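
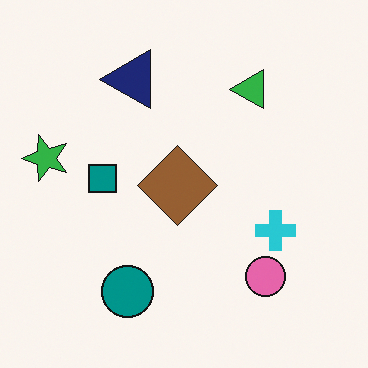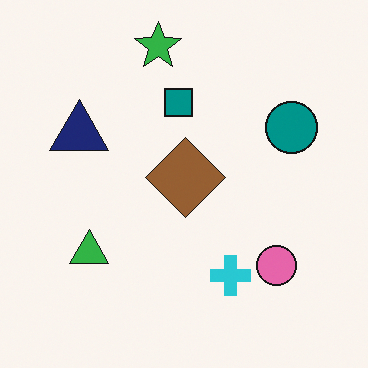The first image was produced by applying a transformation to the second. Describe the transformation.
The image was transposed (reflected across the top-left ↔ bottom-right diagonal).

Shapes have swapped their row and column positions — what was in the top-right is now in the bottom-left — a diagonal reflection.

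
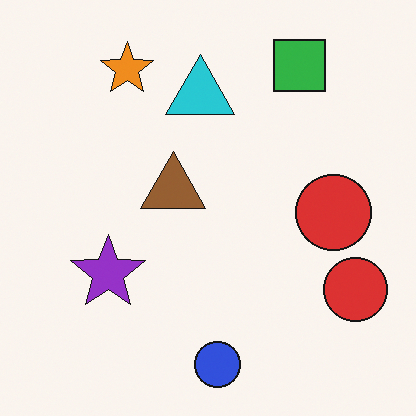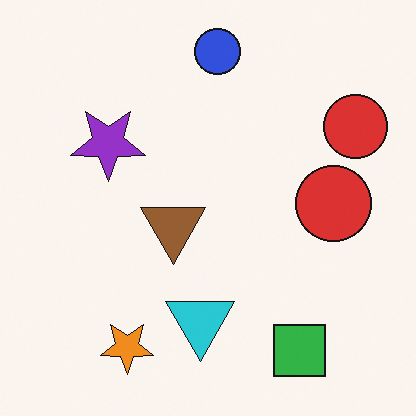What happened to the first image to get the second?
The image was flipped vertically (top ↔ bottom).

The blue circle is in the bottom of the first image and the top of the second — shapes on opposite sides of the horizontal midline have swapped in a mirror flip.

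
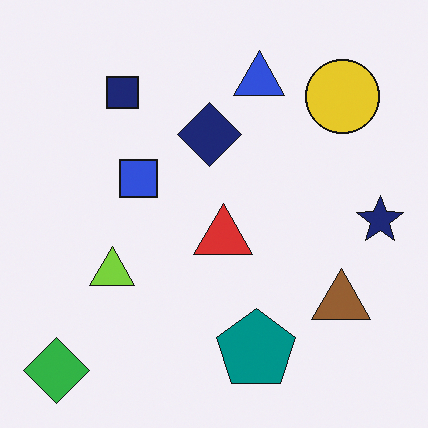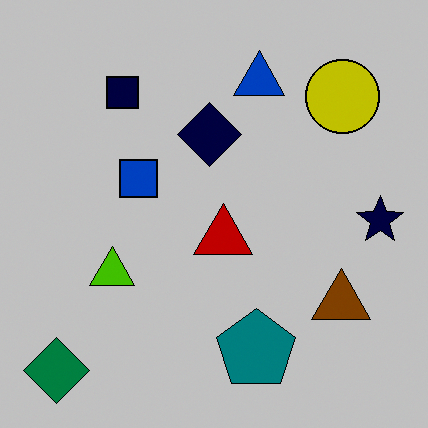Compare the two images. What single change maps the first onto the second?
This is the original image aggressively posterized.

Each flat color has snapped to a coarser quantized level — most visibly, the near-white background has dropped to a flat grey.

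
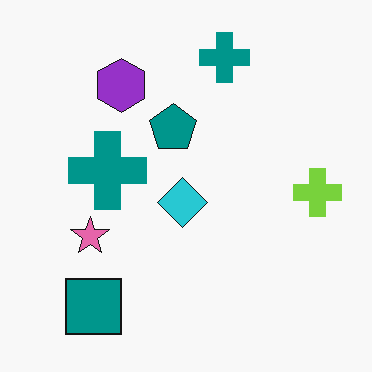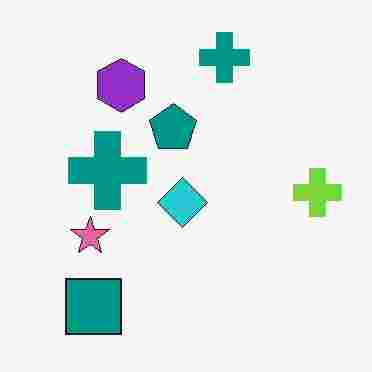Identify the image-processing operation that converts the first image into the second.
The second image is the first degraded with heavy JPEG compression.

Blocky 8×8 compression artifacts appear around shape edges and the flat background shows ringing — characteristic JPEG degradation.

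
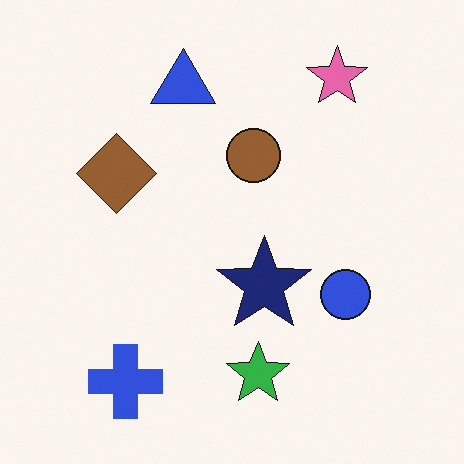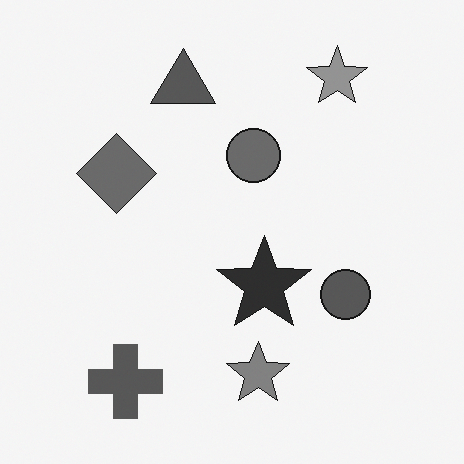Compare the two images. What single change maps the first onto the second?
This is the original image converted to grayscale.

All color is removed — every shape is now a shade of grey.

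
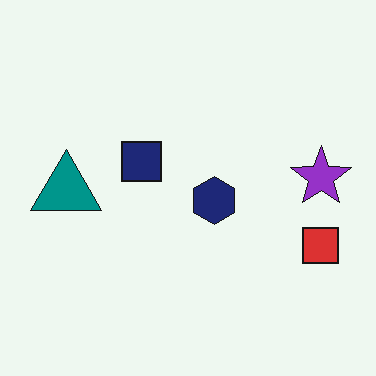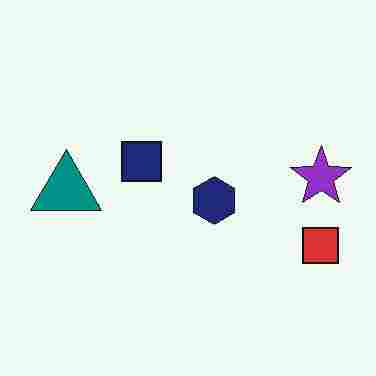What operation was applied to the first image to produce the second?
The second image is the first heavily JPEG-compressed with obvious blocking artifacts.

Blocky 8×8 compression artifacts appear around shape edges and the flat background shows ringing — characteristic JPEG degradation.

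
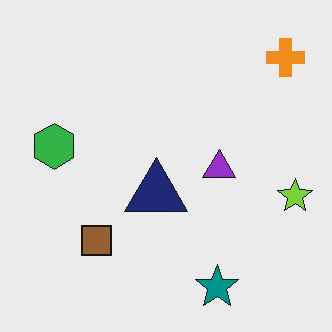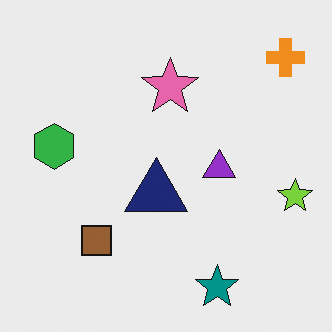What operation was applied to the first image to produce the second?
It was overlaid with an additional pink star.

A pink star appears in the second image that is absent from the first.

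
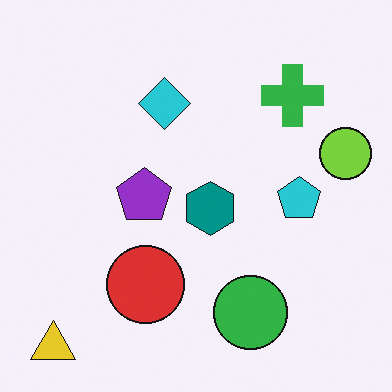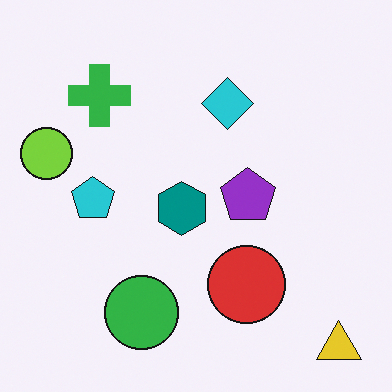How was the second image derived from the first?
The transformation is: flipped horizontally (left ↔ right).

The lime circle is in the right of the first image and the left of the second — shapes on opposite sides of the vertical midline have swapped in a mirror flip.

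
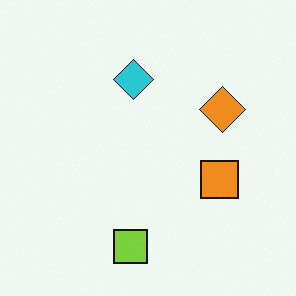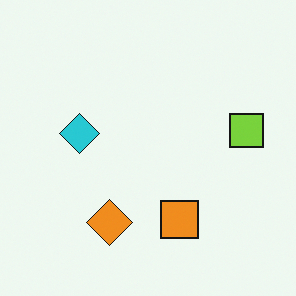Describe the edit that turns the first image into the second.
The image was transposed (reflected across the top-left ↔ bottom-right diagonal).

Shapes have swapped their row and column positions — what was in the top-right is now in the bottom-left — a diagonal reflection.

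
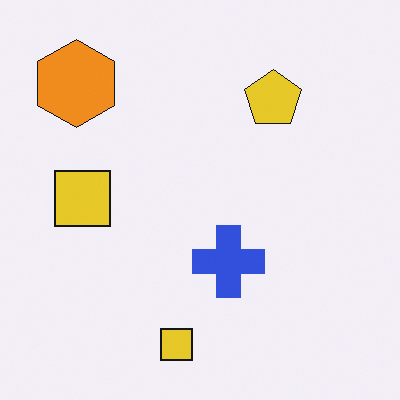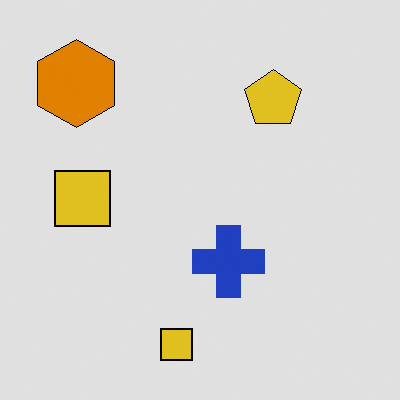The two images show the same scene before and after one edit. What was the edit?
The transformation is: moderately posterized.

Each flat color has snapped to a coarser quantized level — most visibly, the near-white background has dropped to a flat grey.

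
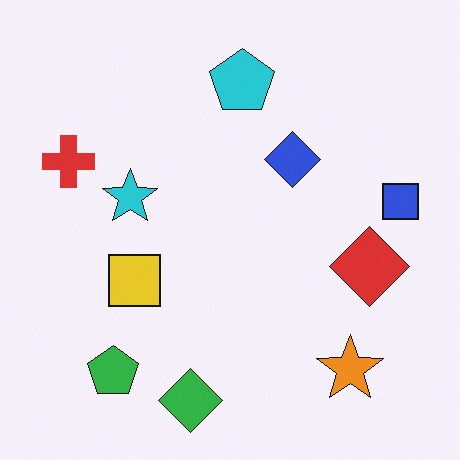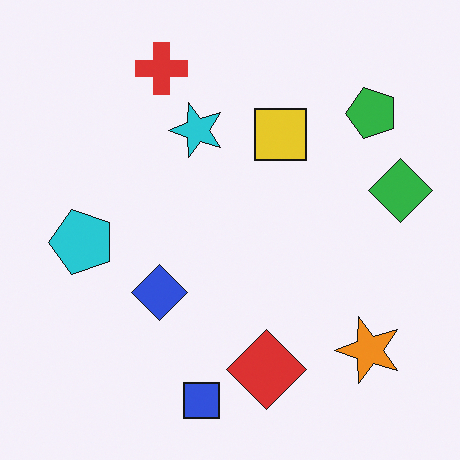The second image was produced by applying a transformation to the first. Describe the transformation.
Transposed (reflected across the top-left ↔ bottom-right diagonal).

Shapes have swapped their row and column positions — what was in the top-right is now in the bottom-left — a diagonal reflection.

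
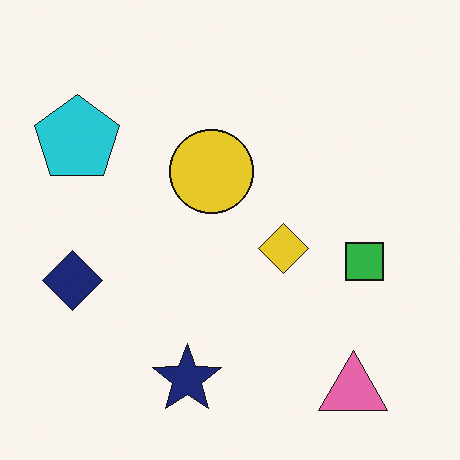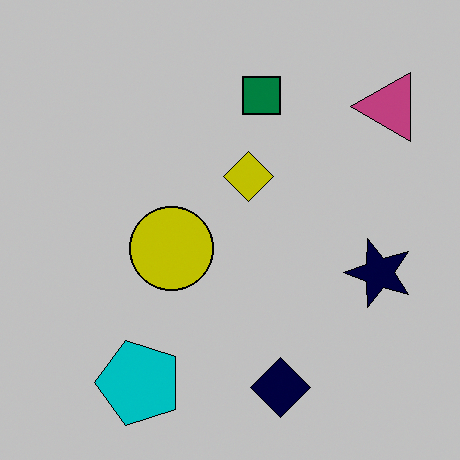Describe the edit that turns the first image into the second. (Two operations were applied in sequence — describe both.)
Rotated 90° counter-clockwise, then heavily posterized to just a handful of flat colors.

The pink triangle sits in the bottom-right of the first image and the top-right of the second — consistent with a whole-image 90° counter-clockwise rotation. Each flat color has snapped to a coarser quantized level — most visibly, the near-white background has dropped to a flat grey.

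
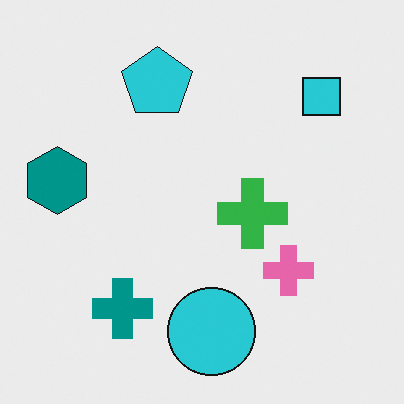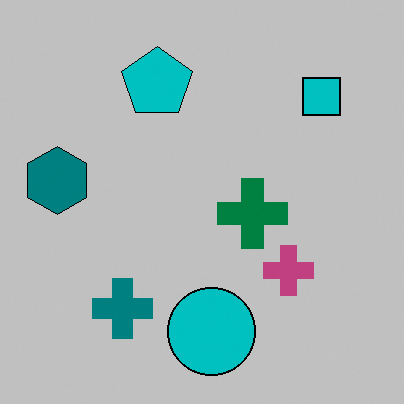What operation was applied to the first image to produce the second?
The transformation is: aggressively posterized.

Each flat color has snapped to a coarser quantized level — most visibly, the near-white background has dropped to a flat grey.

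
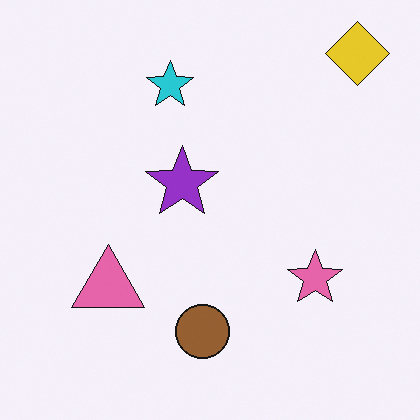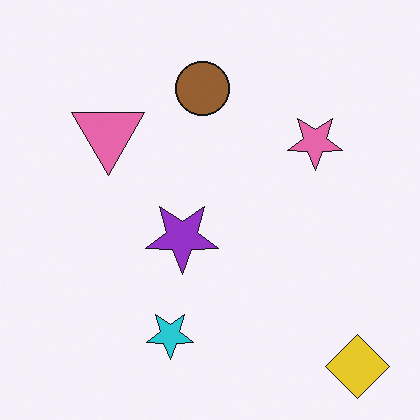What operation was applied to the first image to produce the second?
The image was flipped vertically (top ↔ bottom).

The yellow diamond is in the top-right of the first image and the bottom-right of the second — shapes on opposite sides of the horizontal midline have swapped in a mirror flip.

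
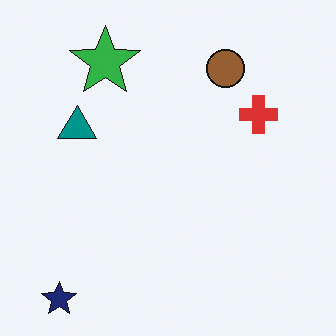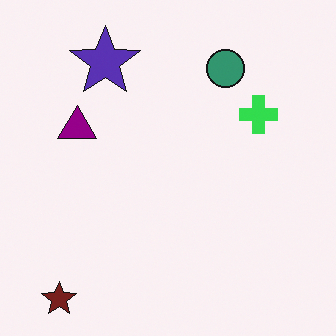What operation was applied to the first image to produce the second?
The image was hue-shifted by a moderate amount.

Every shape's color has rotated by the same amount around the hue wheel — a uniform hue shift.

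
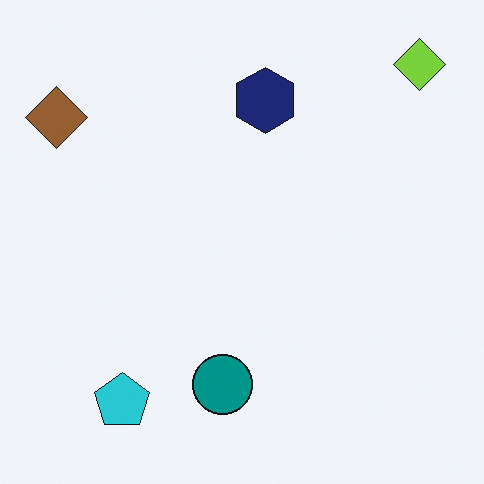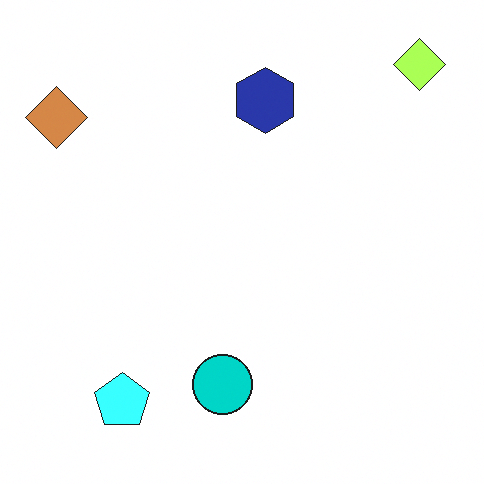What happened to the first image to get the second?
It was noticeably brightened.

Every pixel — background and shapes alike — is uniformly brightened.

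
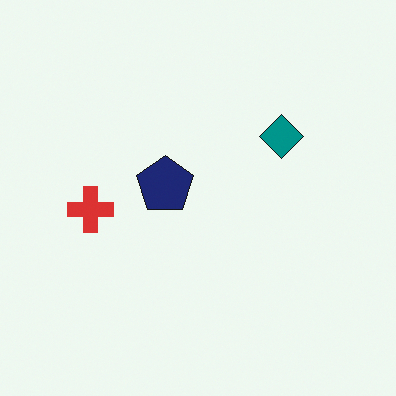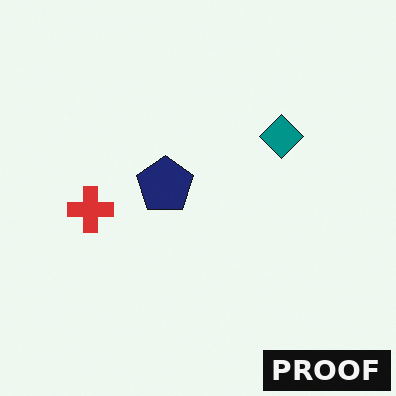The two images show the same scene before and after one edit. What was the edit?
This is the original image watermarked with the text "PROOF" in the lower-right corner.

A dark label reading "PROOF" appears in the lower-right corner.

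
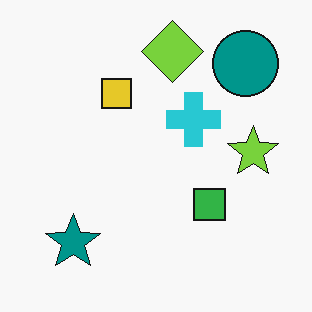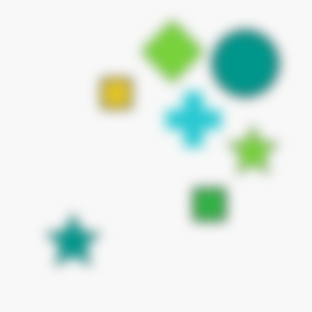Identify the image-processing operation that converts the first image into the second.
It was heavily blurred.

Shape edges and outlines are uniformly softened across the whole image.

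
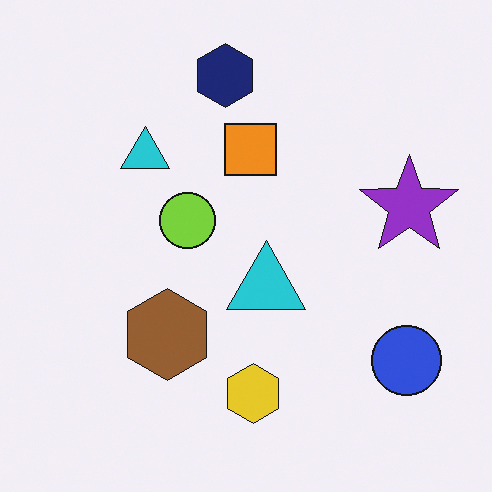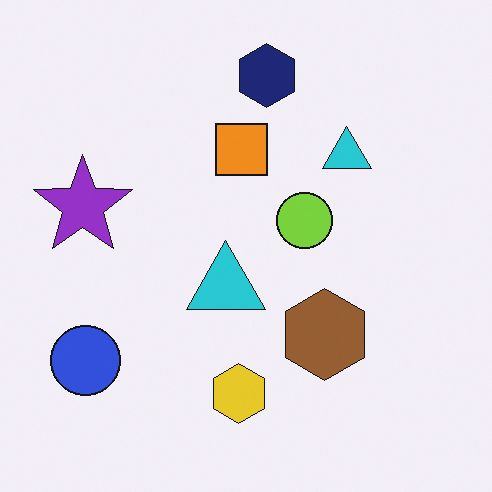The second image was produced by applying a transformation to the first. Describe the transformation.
It was flipped horizontally (left ↔ right).

The purple star is in the right of the first image and the left of the second — shapes on opposite sides of the vertical midline have swapped in a mirror flip.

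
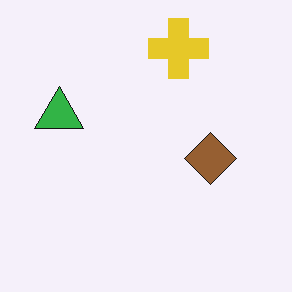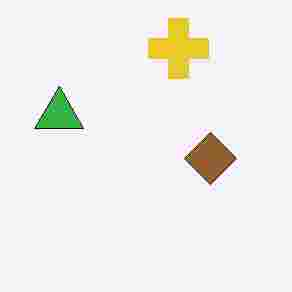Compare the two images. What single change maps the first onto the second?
This is the original image degraded with heavy JPEG compression.

Blocky 8×8 compression artifacts appear around shape edges and the flat background shows ringing — characteristic JPEG degradation.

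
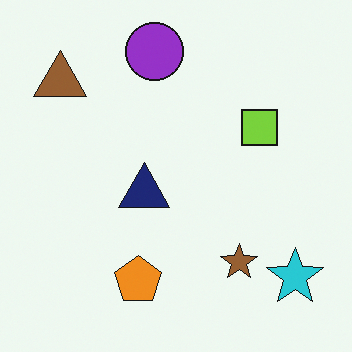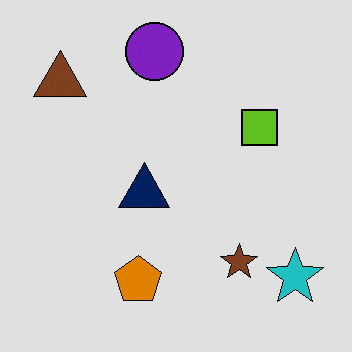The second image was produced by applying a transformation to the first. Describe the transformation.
The second image is the first moderately posterized.

Each flat color has snapped to a coarser quantized level — most visibly, the near-white background has dropped to a flat grey.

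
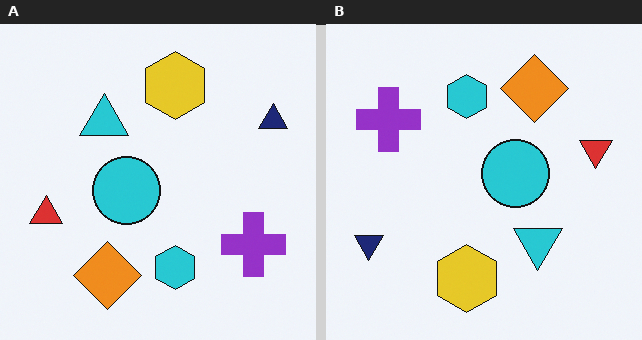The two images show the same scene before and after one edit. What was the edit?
The right (B) image is the left (A) rotated 180°.

The navy triangle sits in the top-right of the left (A) image and the bottom-left of the right (B) — consistent with a whole-image 180° rotation.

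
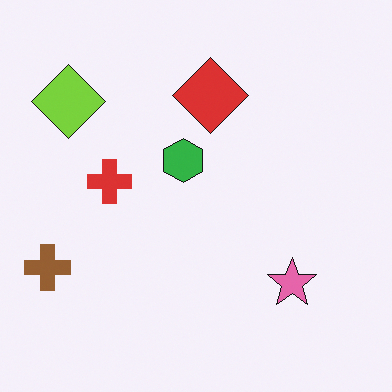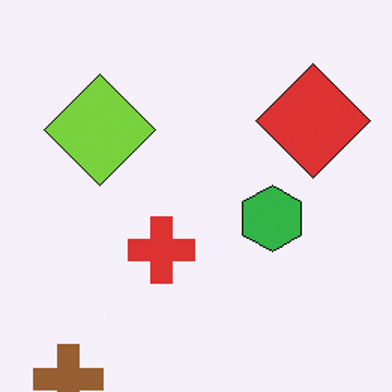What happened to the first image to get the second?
The transformation is: cropped to a modestly smaller region and rescaled.

The visible shapes are larger and the field of view is narrower; shapes near the original edges may be partly or wholly outside the frame — a crop-and-rescale.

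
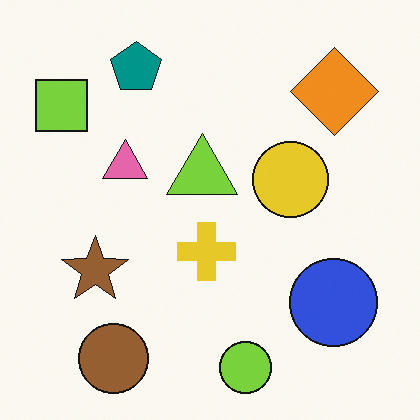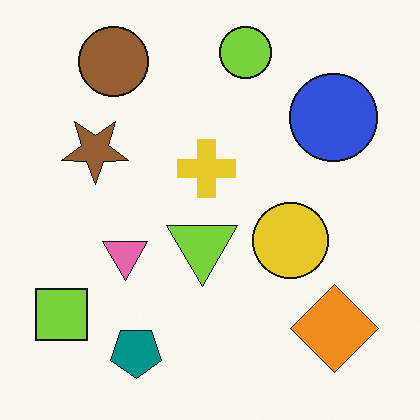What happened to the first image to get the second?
The image was flipped vertically (top ↔ bottom).

The lime circle is in the bottom of the first image and the top of the second — shapes on opposite sides of the horizontal midline have swapped in a mirror flip.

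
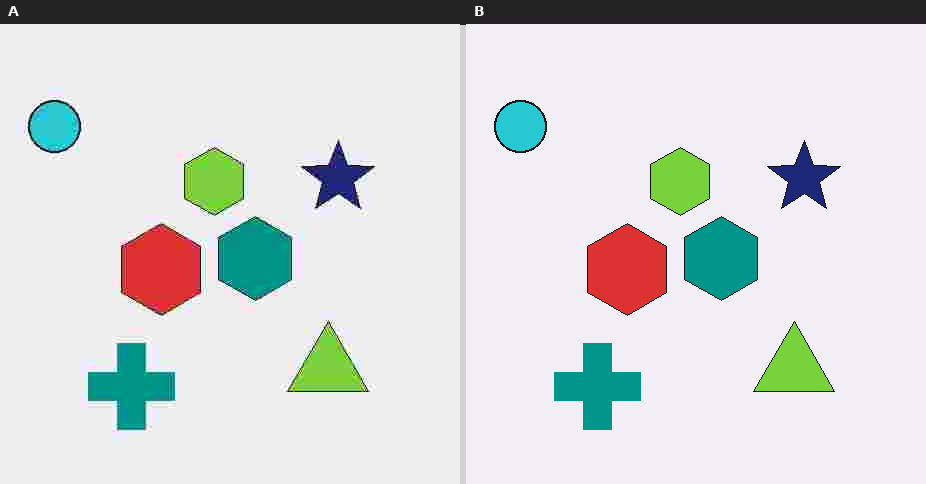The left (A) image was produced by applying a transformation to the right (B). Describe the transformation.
Degraded with heavy JPEG compression.

Blocky 8×8 compression artifacts appear around shape edges and the flat background shows ringing — characteristic JPEG degradation.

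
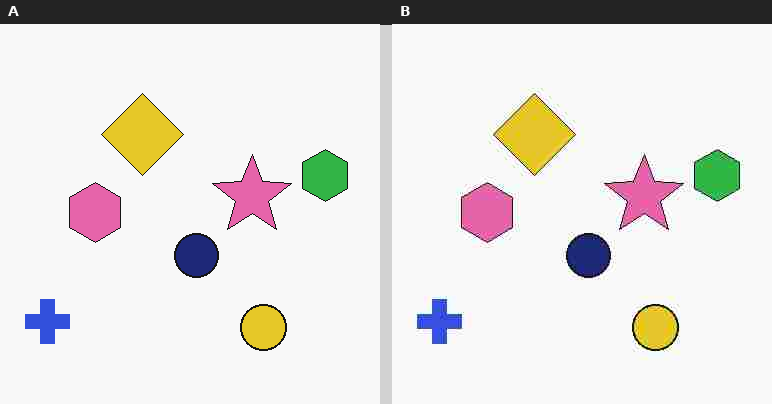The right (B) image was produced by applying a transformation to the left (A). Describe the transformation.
This is the original image degraded with heavy JPEG compression.

Blocky 8×8 compression artifacts appear around shape edges and the flat background shows ringing — characteristic JPEG degradation.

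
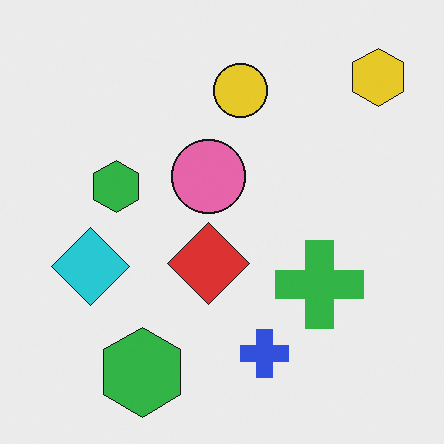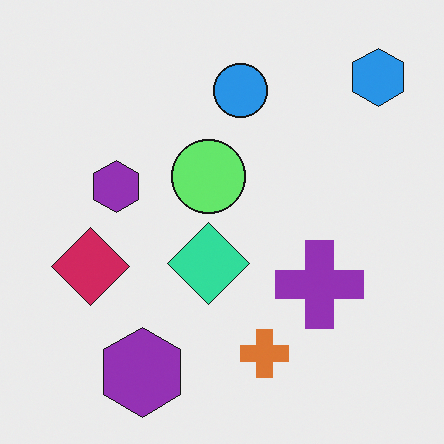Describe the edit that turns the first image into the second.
It was hue-shifted through roughly half the color wheel.

Every shape's color has rotated by the same amount around the hue wheel — a uniform hue shift.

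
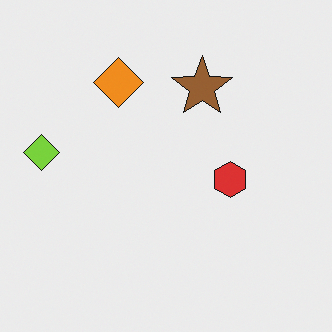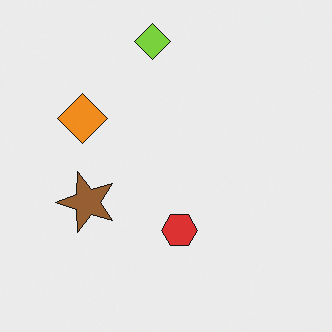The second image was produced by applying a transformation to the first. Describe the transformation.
It was transposed (reflected across the top-left ↔ bottom-right diagonal).

Shapes have swapped their row and column positions — what was in the top-right is now in the bottom-left — a diagonal reflection.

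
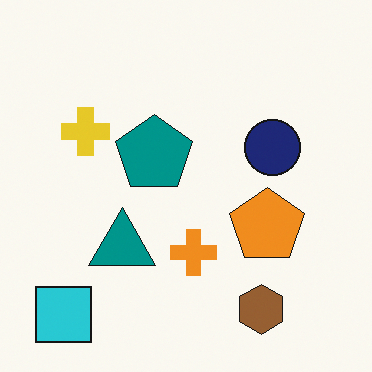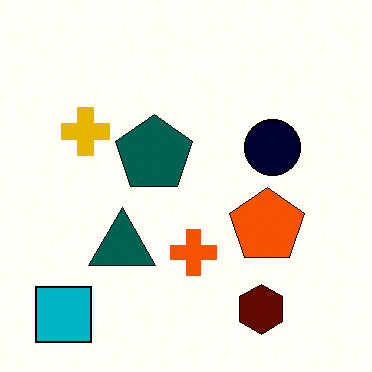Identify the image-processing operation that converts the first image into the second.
The transformation is: boosted in contrast.

Tones are pushed away from mid-grey across the whole image — a global contrast change.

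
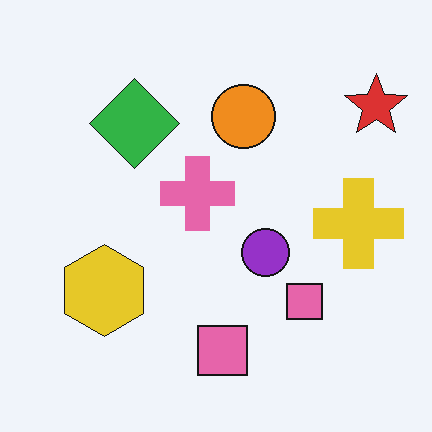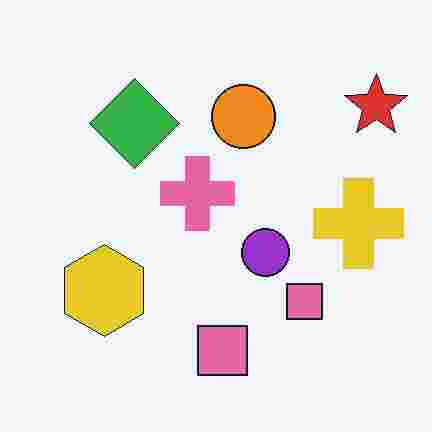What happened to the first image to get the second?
The transformation is: heavily JPEG-compressed with obvious blocking artifacts.

Blocky 8×8 compression artifacts appear around shape edges and the flat background shows ringing — characteristic JPEG degradation.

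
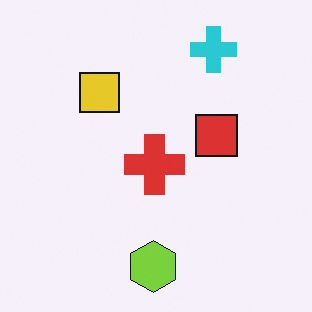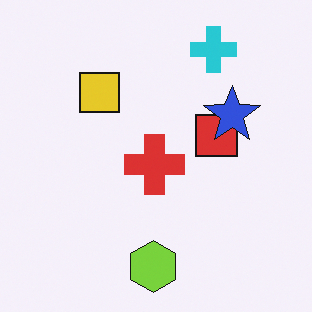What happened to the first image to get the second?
The second image is the first overlaid with an additional blue star.

A blue star appears in the second image that is absent from the first.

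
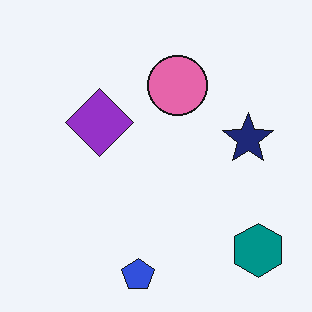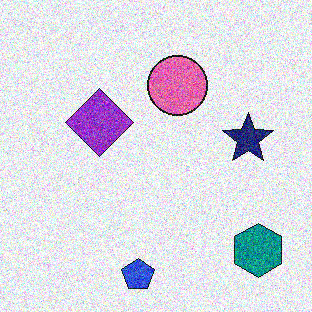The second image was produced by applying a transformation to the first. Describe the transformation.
The image was degraded with heavy additive noise.

Random speckle covers the whole image, including the flat background.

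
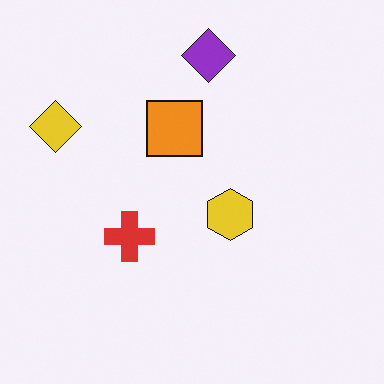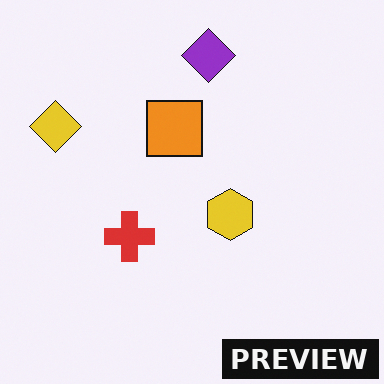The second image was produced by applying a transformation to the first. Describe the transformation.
The transformation is: watermarked with the text "PREVIEW" in the lower-right corner.

A dark label reading "PREVIEW" appears in the lower-right corner.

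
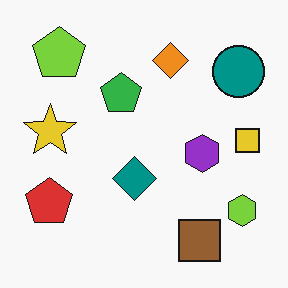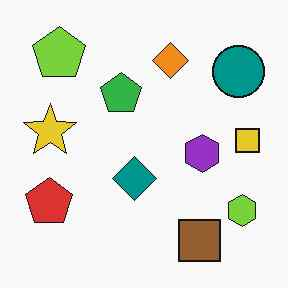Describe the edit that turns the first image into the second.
It was JPEG-compressed with visible artifacts.

Blocky 8×8 compression artifacts appear around shape edges and the flat background shows ringing — characteristic JPEG degradation.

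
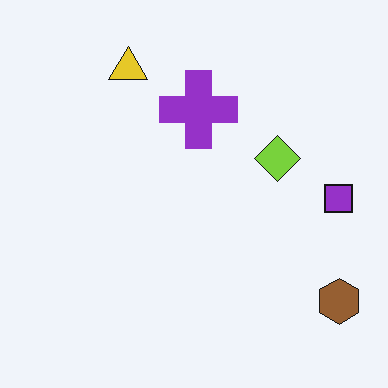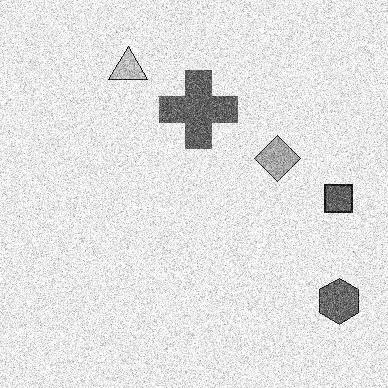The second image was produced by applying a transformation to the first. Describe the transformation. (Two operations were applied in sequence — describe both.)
The transformation is: degraded with a thick layer of grain, then converted to grayscale.

Random speckle covers the whole image, including the flat background. All color is removed — every shape is now a shade of grey.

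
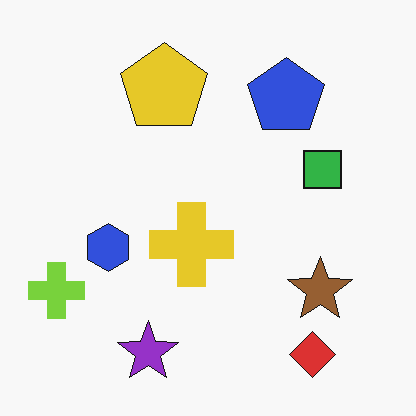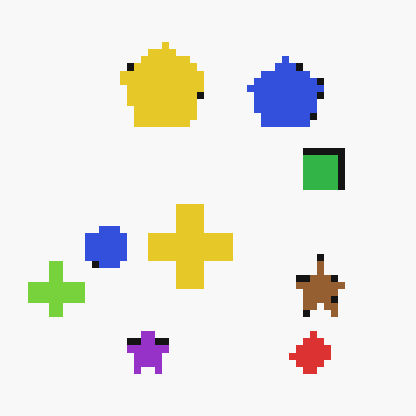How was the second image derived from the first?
Moderately pixelated.

Shapes are reduced to large square blocks; fine edges and outlines are lost — a downscale-then-upscale (mosaic) effect.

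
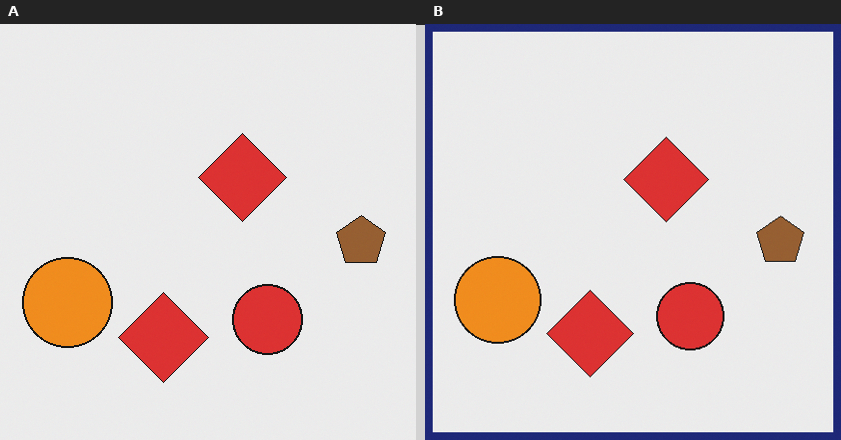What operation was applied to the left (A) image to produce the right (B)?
It was framed with a navy border.

A solid navy frame runs around the edge of the right (B) image, with the content slightly shrunk inside it.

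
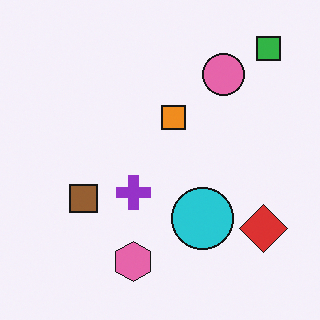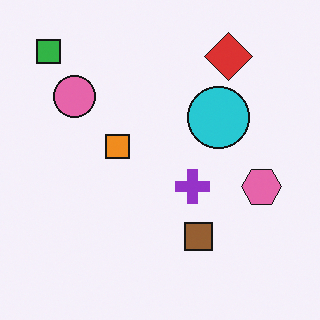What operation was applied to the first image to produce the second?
It was rotated 90° counter-clockwise.

The green square sits in the top-right of the first image and the top-left of the second — consistent with a whole-image 90° counter-clockwise rotation.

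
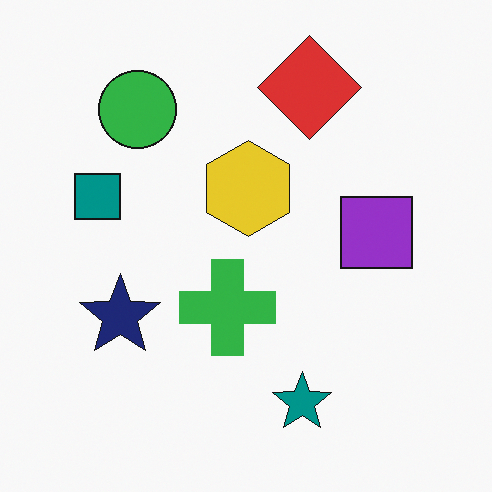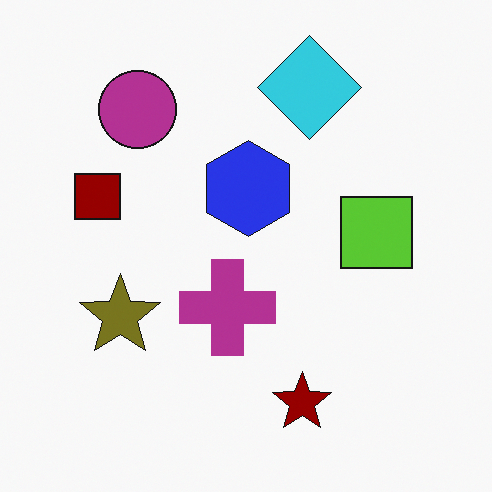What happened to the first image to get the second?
The transformation is: hue-shifted by a large amount.

Every shape's color has rotated by the same amount around the hue wheel — a uniform hue shift.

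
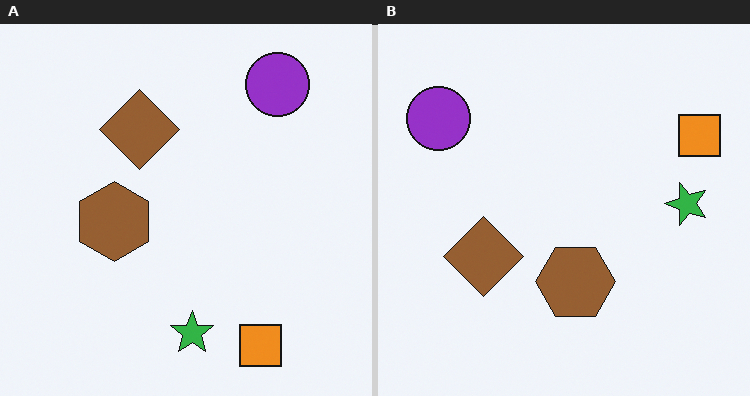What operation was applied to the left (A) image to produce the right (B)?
It was rotated 90° counter-clockwise.

The purple circle sits in the top-right of the left (A) image and the top-left of the right (B) — consistent with a whole-image 90° counter-clockwise rotation.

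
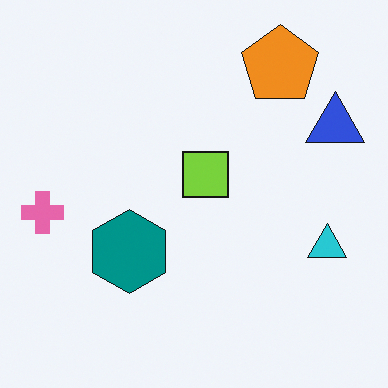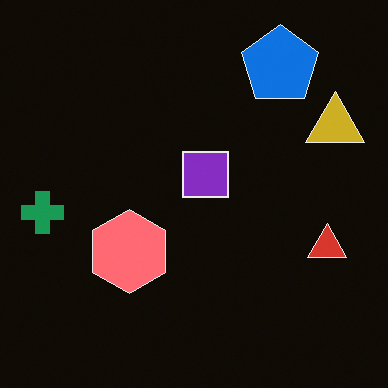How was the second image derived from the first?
Color-inverted (negative).

The light background has become dark and every shape's color is its complement — a photographic negative.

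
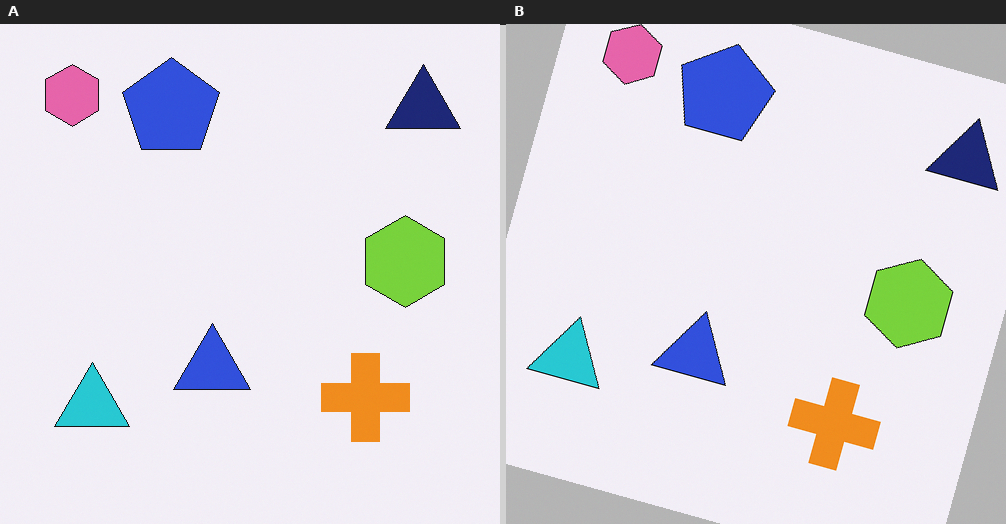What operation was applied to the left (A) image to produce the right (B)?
Rotated clockwise by a moderate amount.

Every shape is tilted by the same angle and the image corners show triangular fill wedges — a whole-image rotation by a non-right angle.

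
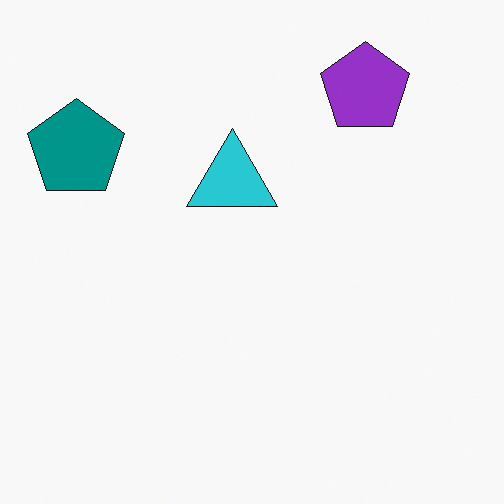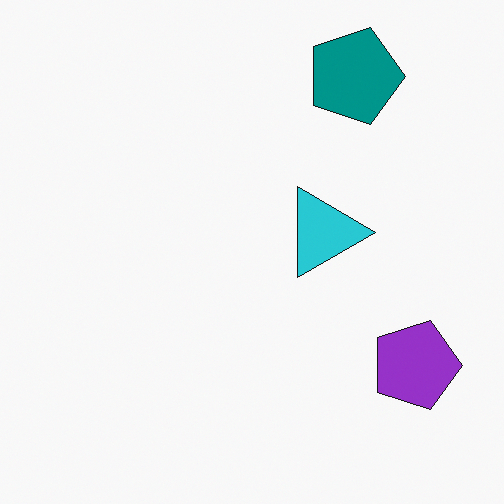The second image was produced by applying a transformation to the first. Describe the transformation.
The second image is the first rotated 90° clockwise.

The teal pentagon sits in the top-left of the first image and the top-right of the second — consistent with a whole-image 90° clockwise rotation.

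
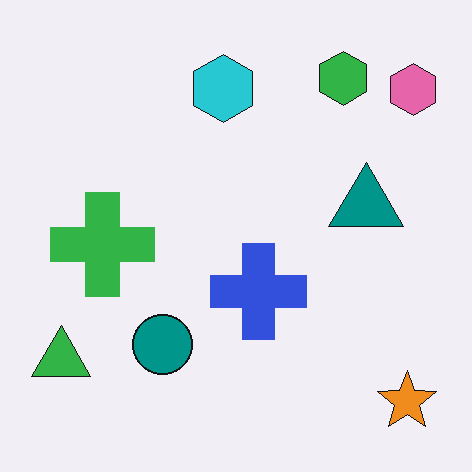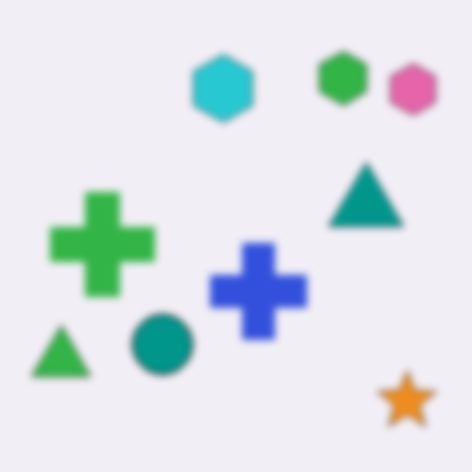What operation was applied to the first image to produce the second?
This is the original image noticeably gaussian-blurred.

Shape edges and outlines are uniformly softened across the whole image.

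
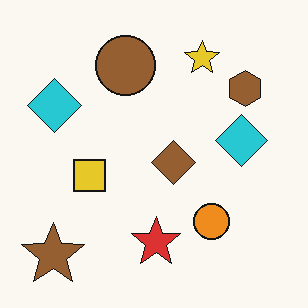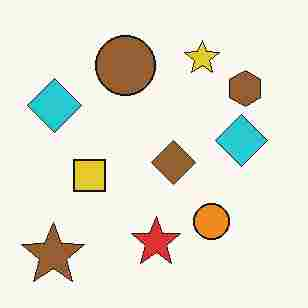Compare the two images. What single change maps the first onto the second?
The transformation is: degraded with heavy JPEG compression.

Blocky 8×8 compression artifacts appear around shape edges and the flat background shows ringing — characteristic JPEG degradation.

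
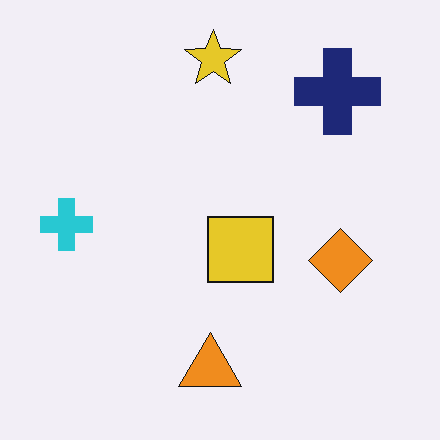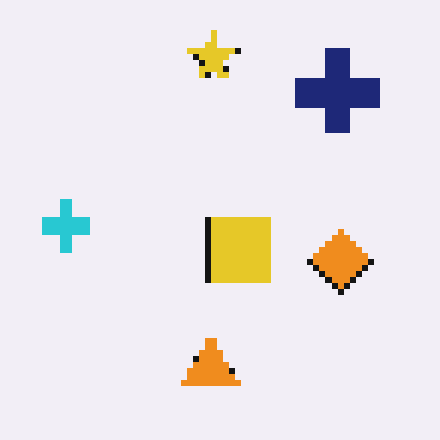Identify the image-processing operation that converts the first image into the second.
This is the original image pixelated into visible square blocks.

Shapes are reduced to large square blocks; fine edges and outlines are lost — a downscale-then-upscale (mosaic) effect.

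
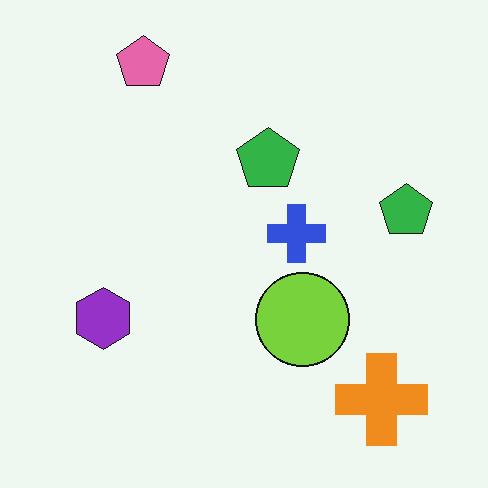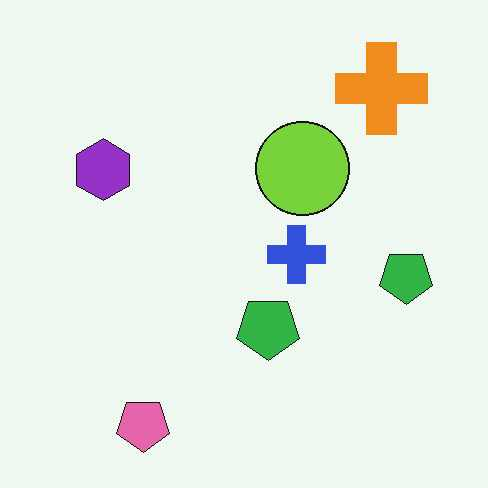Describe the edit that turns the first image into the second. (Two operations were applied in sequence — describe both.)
The image was flipped vertically (top ↔ bottom), then given moderate JPEG compression.

The pink pentagon is in the top-left of the first image and the bottom-left of the second — shapes on opposite sides of the horizontal midline have swapped in a mirror flip. Blocky 8×8 compression artifacts appear around shape edges and the flat background shows ringing — characteristic JPEG degradation.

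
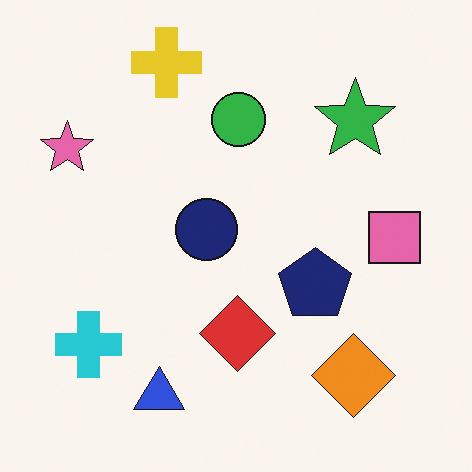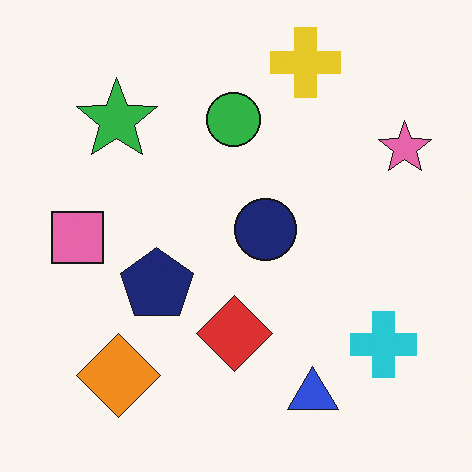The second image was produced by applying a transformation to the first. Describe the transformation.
It was flipped horizontally (left ↔ right).

The pink star is in the top-left of the first image and the top-right of the second — shapes on opposite sides of the vertical midline have swapped in a mirror flip.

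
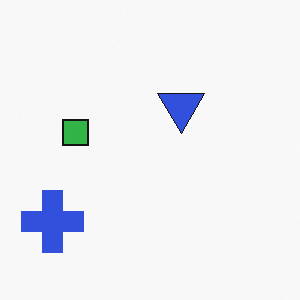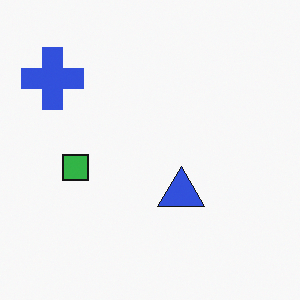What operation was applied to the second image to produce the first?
Flipped vertically (top ↔ bottom).

The blue cross is in the top-left of the second image and the bottom-left of the first — shapes on opposite sides of the horizontal midline have swapped in a mirror flip.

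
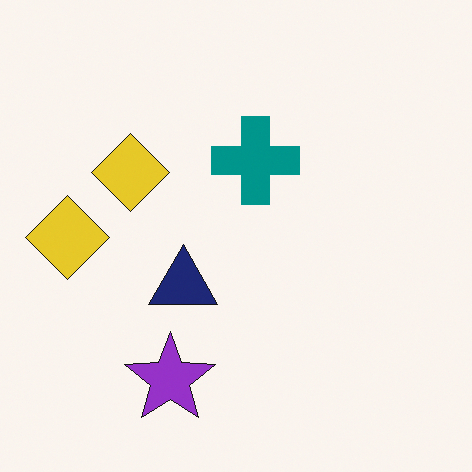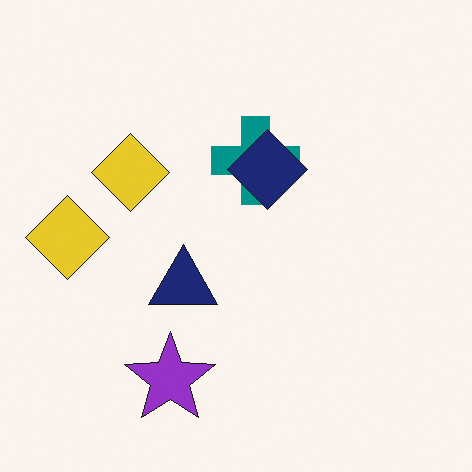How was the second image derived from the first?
The second image is the first overlaid with an additional navy diamond.

A navy diamond appears in the second image that is absent from the first.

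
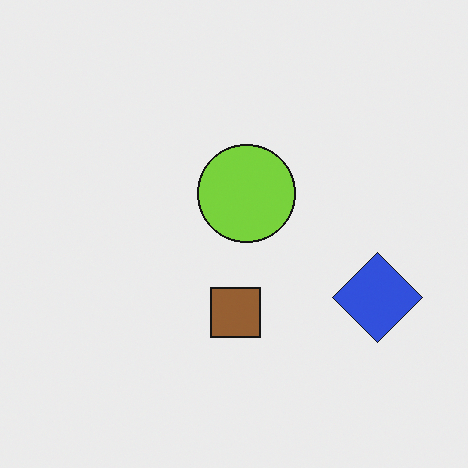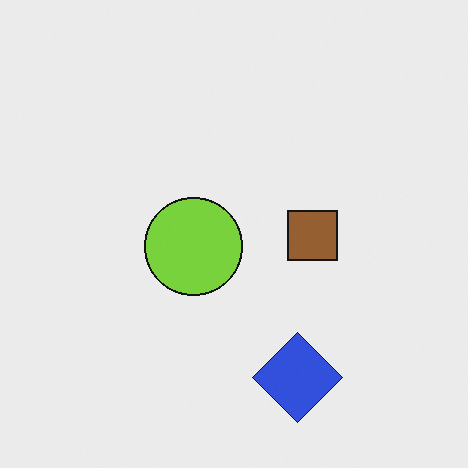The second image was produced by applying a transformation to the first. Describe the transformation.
Transposed (reflected across the top-left ↔ bottom-right diagonal).

Shapes have swapped their row and column positions — what was in the top-right is now in the bottom-left — a diagonal reflection.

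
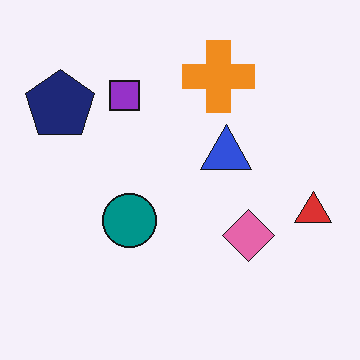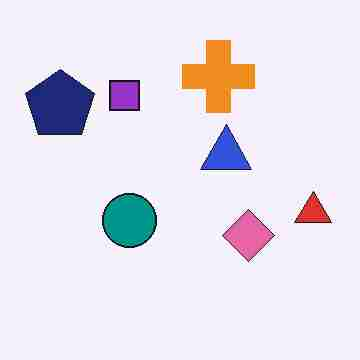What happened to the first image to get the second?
It was degraded with heavy JPEG compression.

Blocky 8×8 compression artifacts appear around shape edges and the flat background shows ringing — characteristic JPEG degradation.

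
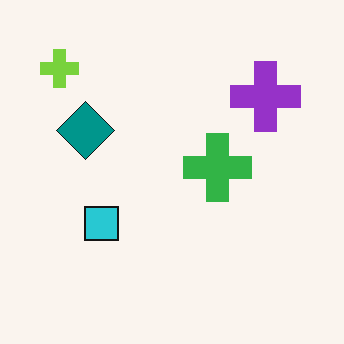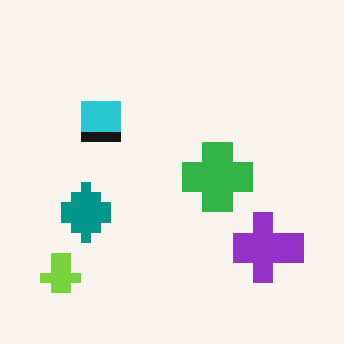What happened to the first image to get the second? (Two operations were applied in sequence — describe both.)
The transformation is: heavily pixelated into large blocks, then flipped vertically (top ↔ bottom).

Shapes are reduced to large square blocks; fine edges and outlines are lost — a downscale-then-upscale (mosaic) effect. The lime cross is in the top-left of the first image and the bottom-left of the second — shapes on opposite sides of the horizontal midline have swapped in a mirror flip.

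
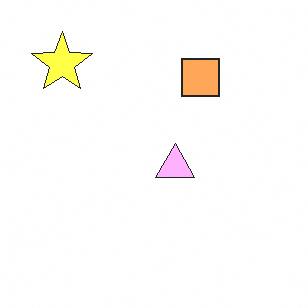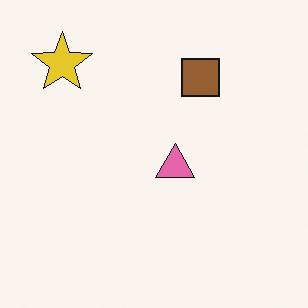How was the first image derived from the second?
This is the original image brightened a lot.

Every pixel — background and shapes alike — is uniformly brightened.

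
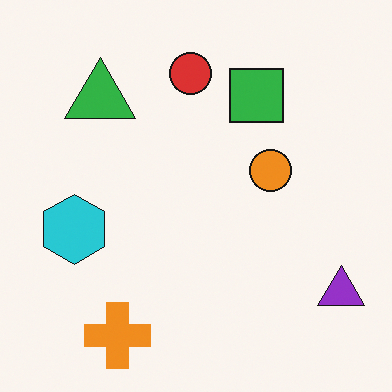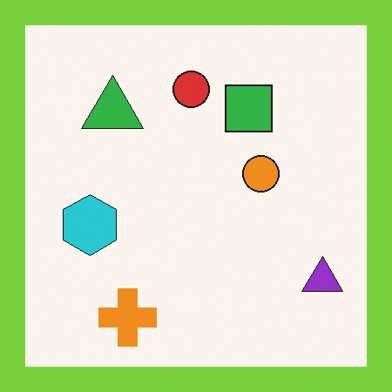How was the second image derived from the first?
The second image is the first framed with a lime border.

A solid lime frame runs around the edge of the second image, with the content slightly shrunk inside it.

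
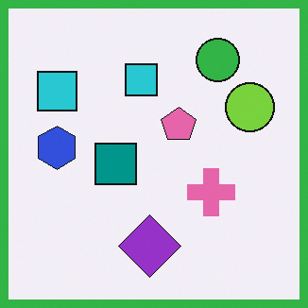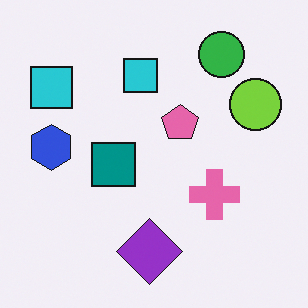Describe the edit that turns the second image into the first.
This is the original image framed with a green border.

A solid green frame runs around the edge of the first image, with the content slightly shrunk inside it.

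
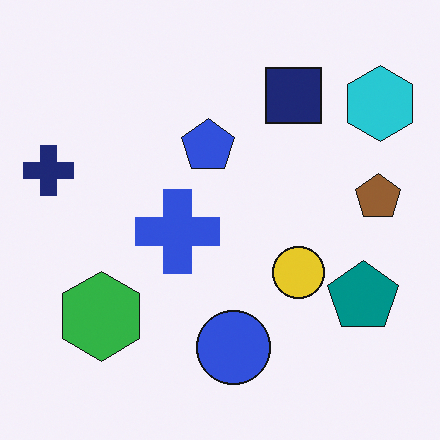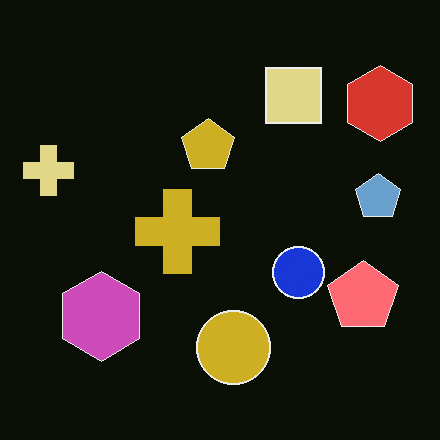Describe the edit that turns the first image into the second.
The image was color-inverted (negative).

The light background has become dark and every shape's color is its complement — a photographic negative.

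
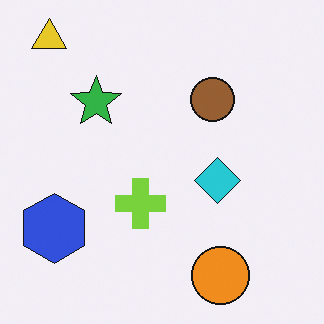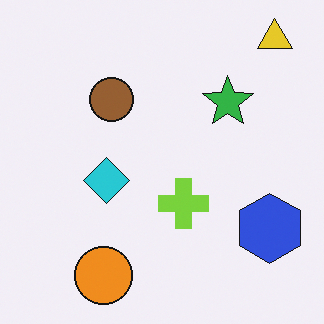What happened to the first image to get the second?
Flipped horizontally (left ↔ right).

The yellow triangle is in the top-left of the first image and the top-right of the second — shapes on opposite sides of the vertical midline have swapped in a mirror flip.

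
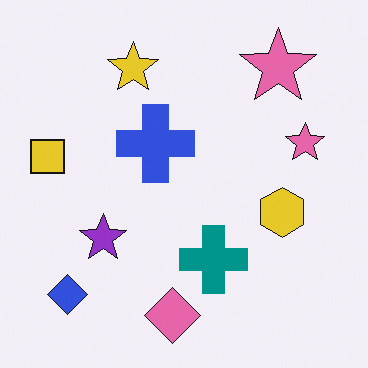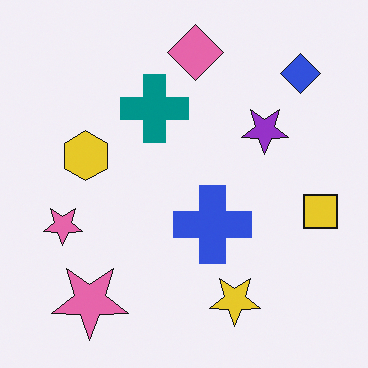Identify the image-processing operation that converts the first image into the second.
Rotated 180°.

The blue diamond sits in the bottom-left of the first image and the top-right of the second — consistent with a whole-image 180° rotation.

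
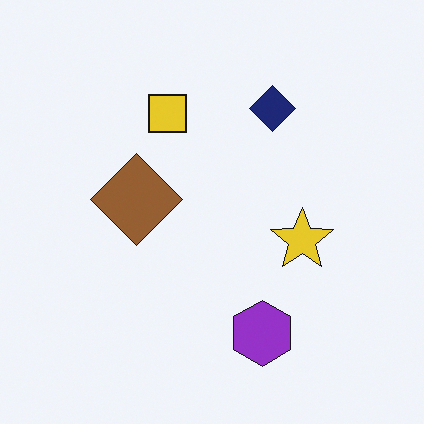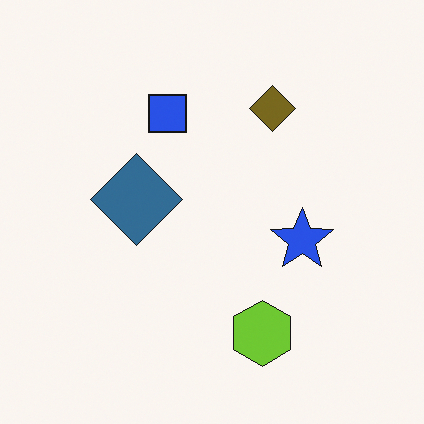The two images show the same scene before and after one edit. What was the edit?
This is the original image hue-shifted by a large amount.

Every shape's color has rotated by the same amount around the hue wheel — a uniform hue shift.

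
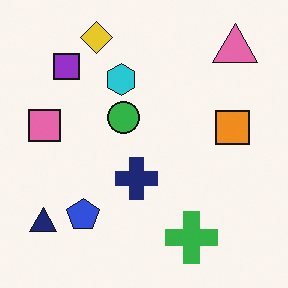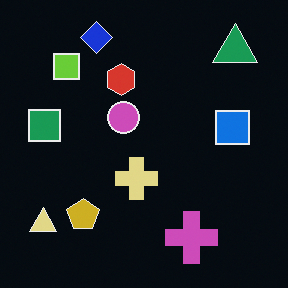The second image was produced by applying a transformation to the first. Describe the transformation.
This is the original image color-inverted (negative).

The light background has become dark and every shape's color is its complement — a photographic negative.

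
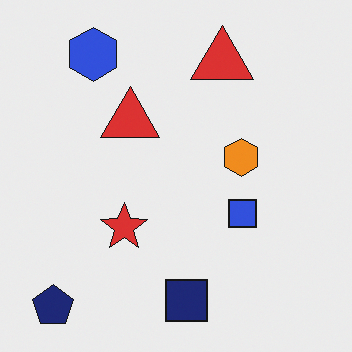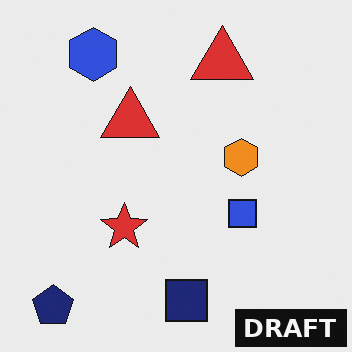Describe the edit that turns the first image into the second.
It was watermarked with the text "DRAFT" in the lower-right corner.

A dark label reading "DRAFT" appears in the lower-right corner.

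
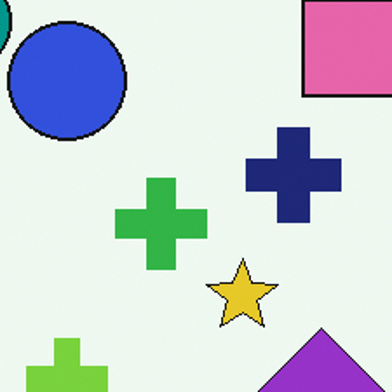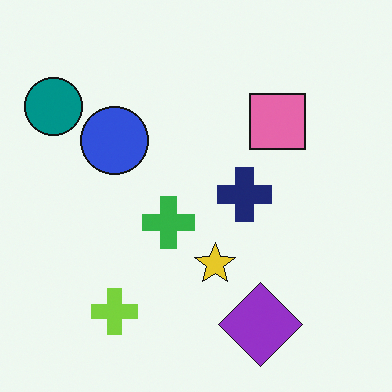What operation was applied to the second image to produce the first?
The transformation is: cropped tightly and scaled back up.

The visible shapes are larger and the field of view is narrower; shapes near the original edges may be partly or wholly outside the frame — a crop-and-rescale.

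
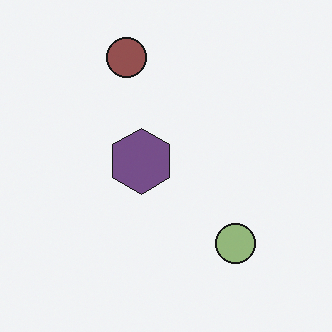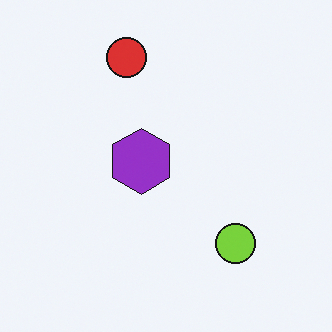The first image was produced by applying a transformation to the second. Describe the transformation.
The transformation is: heavily desaturated.

All colors are more muted and greyish — a global saturation change.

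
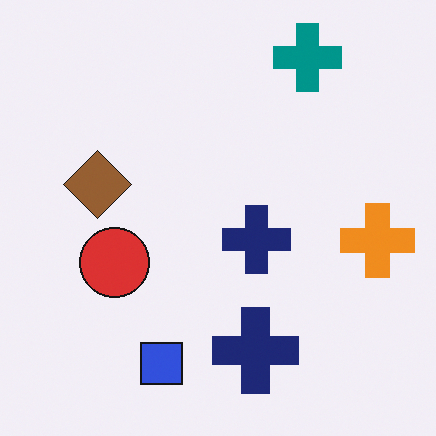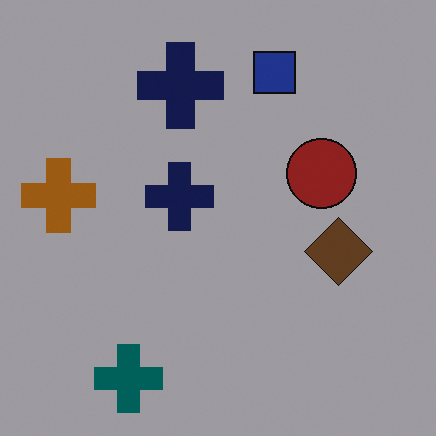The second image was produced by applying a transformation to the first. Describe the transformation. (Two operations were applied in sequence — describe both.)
The second image is the first darkened a lot, then rotated 180°.

Every pixel — background and shapes alike — is uniformly darkened. The teal cross sits in the top-right of the first image and the bottom-left of the second — consistent with a whole-image 180° rotation.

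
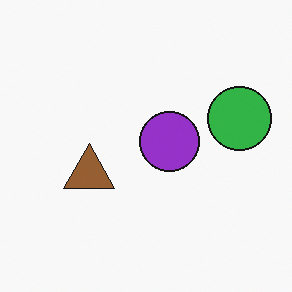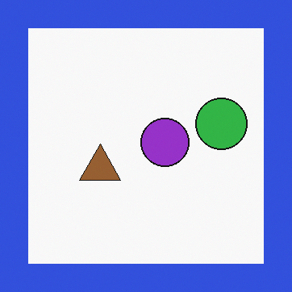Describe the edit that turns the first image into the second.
The transformation is: framed with a blue border.

A solid blue frame runs around the edge of the second image, with the content slightly shrunk inside it.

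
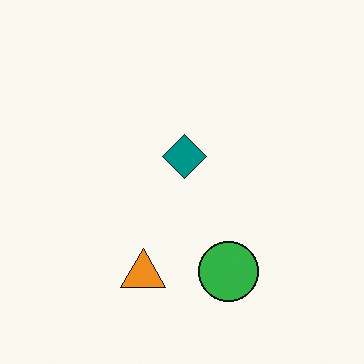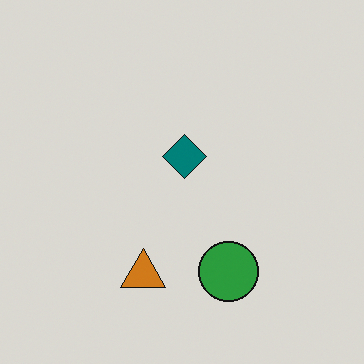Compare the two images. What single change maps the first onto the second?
Darkened a little.

Every pixel — background and shapes alike — is uniformly darkened.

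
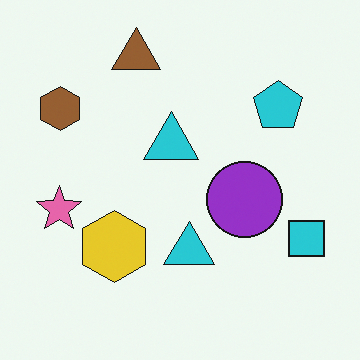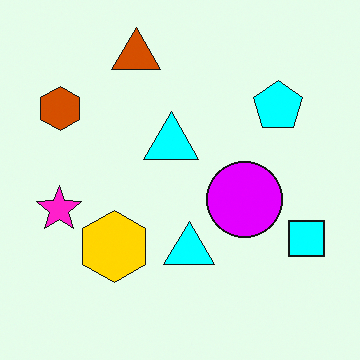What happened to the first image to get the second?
The transformation is: heavily oversaturated.

All colors are more vivid — a global saturation change.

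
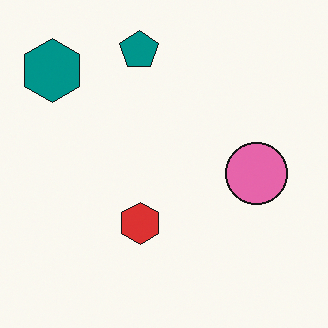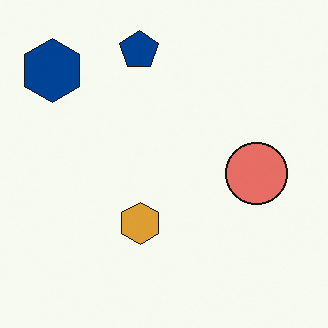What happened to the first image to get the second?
It was hue-shifted slightly.

Every shape's color has rotated by the same amount around the hue wheel — a uniform hue shift.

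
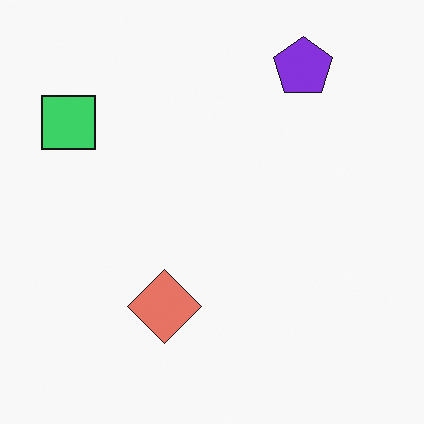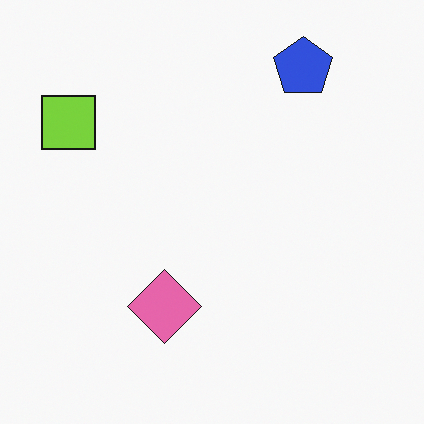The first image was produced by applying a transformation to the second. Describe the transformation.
Hue-shifted slightly.

Every shape's color has rotated by the same amount around the hue wheel — a uniform hue shift.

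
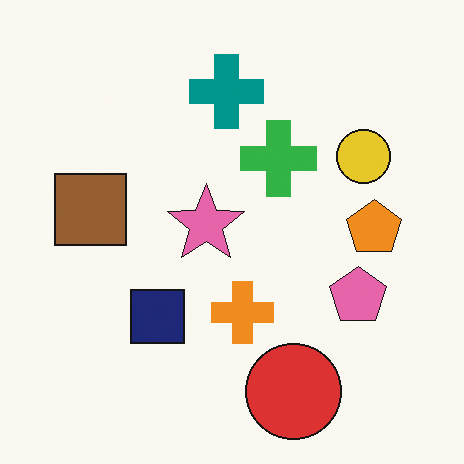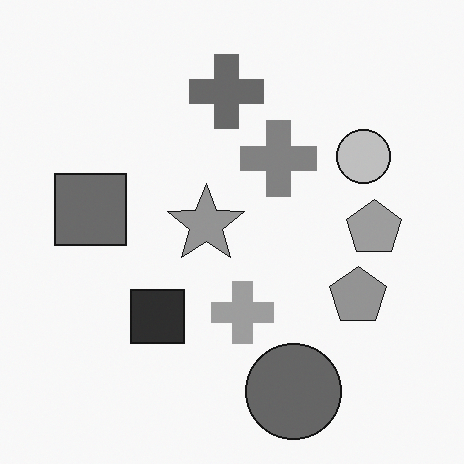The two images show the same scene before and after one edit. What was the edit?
Converted to grayscale.

All color is removed — every shape is now a shade of grey.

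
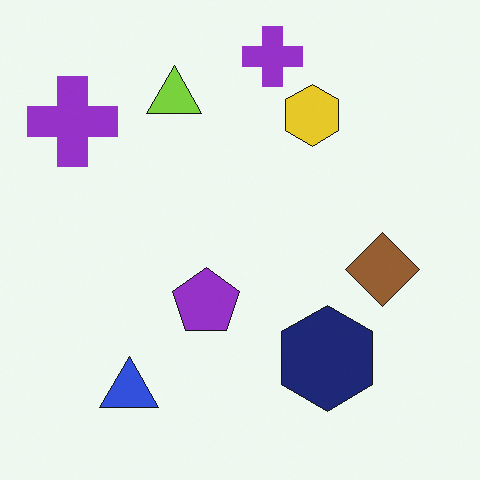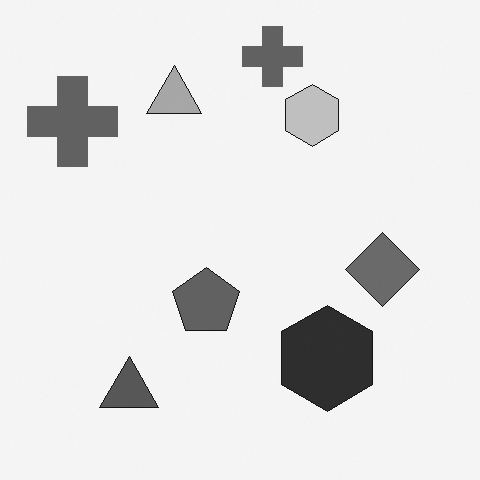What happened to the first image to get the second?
The transformation is: converted to grayscale.

All color is removed — every shape is now a shade of grey.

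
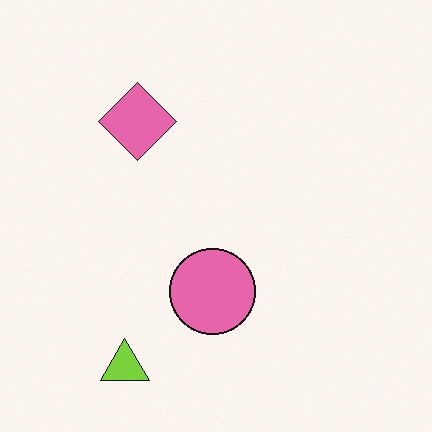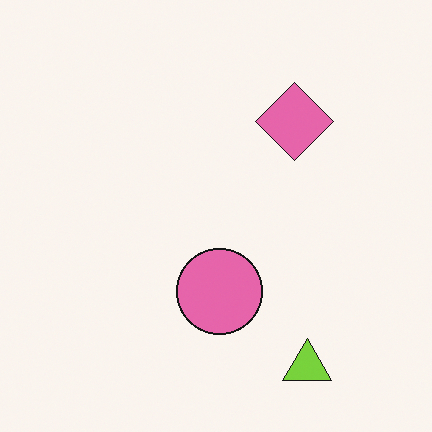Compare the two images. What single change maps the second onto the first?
The transformation is: flipped horizontally (left ↔ right).

The lime triangle is in the bottom-right of the second image and the bottom-left of the first — shapes on opposite sides of the vertical midline have swapped in a mirror flip.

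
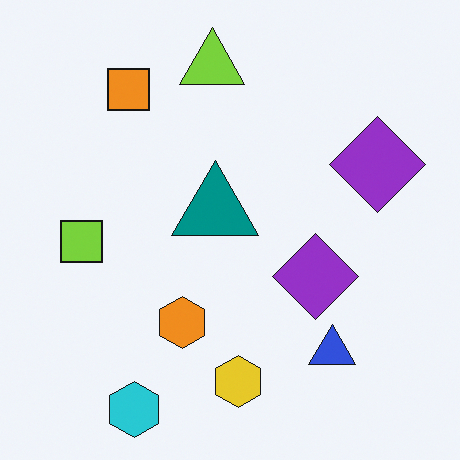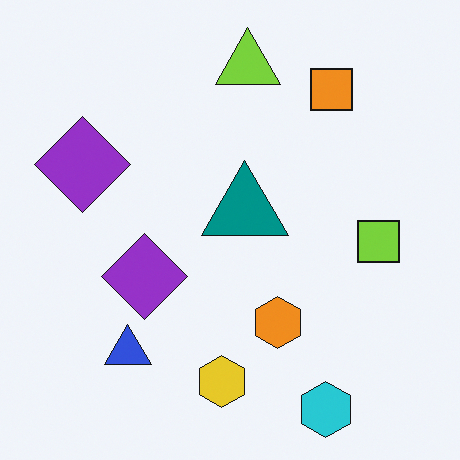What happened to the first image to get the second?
This is the original image flipped horizontally (left ↔ right).

The lime square is in the left of the first image and the right of the second — shapes on opposite sides of the vertical midline have swapped in a mirror flip.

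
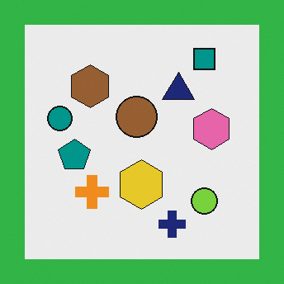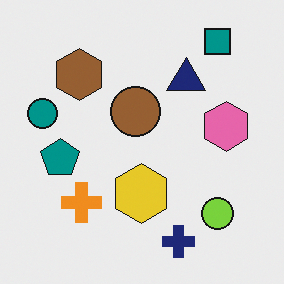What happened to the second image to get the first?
This is the original image framed with a green border.

A solid green frame runs around the edge of the first image, with the content slightly shrunk inside it.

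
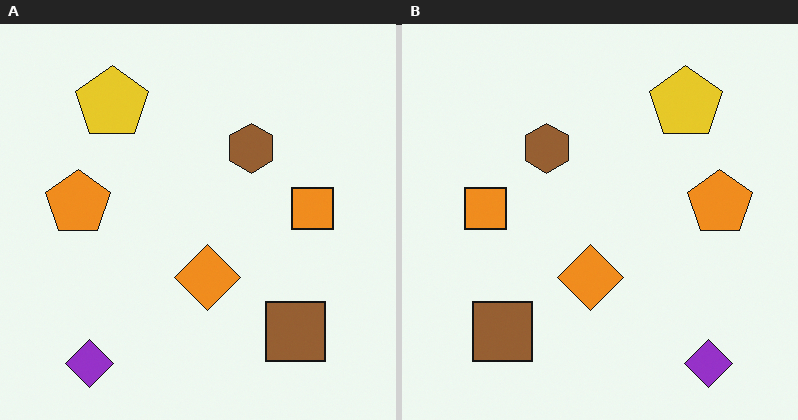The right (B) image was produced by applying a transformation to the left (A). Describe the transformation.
The transformation is: flipped horizontally (left ↔ right).

The orange pentagon is in the left of the left (A) image and the right of the right (B) — shapes on opposite sides of the vertical midline have swapped in a mirror flip.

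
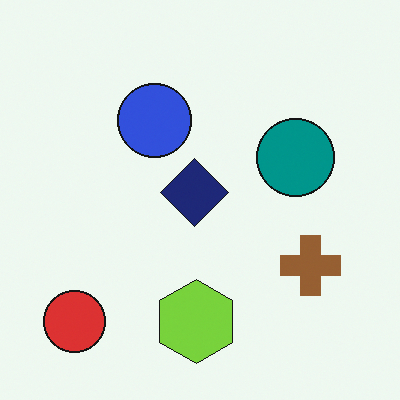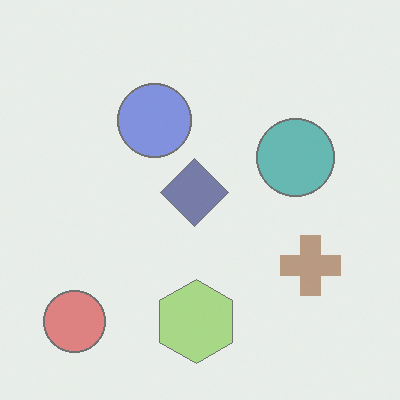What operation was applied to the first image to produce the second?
This is the original image given much lower contrast.

Tones are pushed toward mid-grey across the whole image — a global contrast change.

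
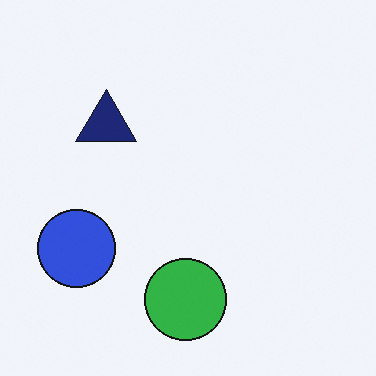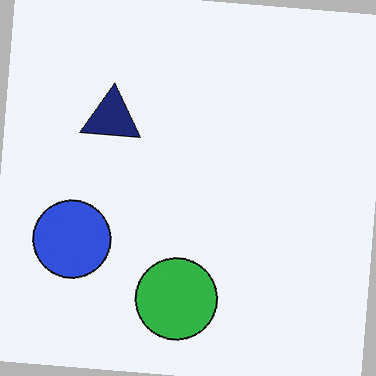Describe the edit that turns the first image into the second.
This is the original image rotated clockwise by a few degrees.

Every shape is tilted by the same angle and the image corners show triangular fill wedges — a whole-image rotation by a non-right angle.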